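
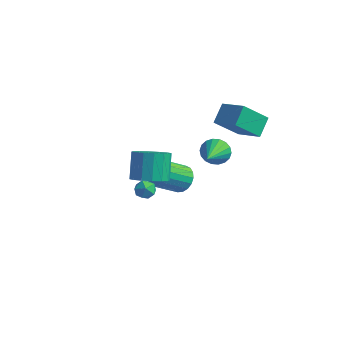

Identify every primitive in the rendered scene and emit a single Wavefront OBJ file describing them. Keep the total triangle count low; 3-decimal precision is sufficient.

v -0.849 1.883 -3.327
v -0.342 1.31 -3.782
v -0.905 0.024 -2.789
v -1.411 0.597 -2.333
v -0.101 1.429 -3.491
v -0.664 0.143 -2.498
v -0.008 1.638 -3.168
v -0.571 0.352 -2.175
v -0.081 1.896 -2.876
v -0.644 0.609 -1.883
v -0.307 2.151 -2.673
v -0.87 0.864 -1.68
v -0.639 2.353 -2.6
v -1.202 1.066 -1.607
v -1.013 2.462 -2.671
v -1.576 1.175 -1.678
v -1.355 2.456 -2.871
v -1.918 1.17 -1.878
v -1.596 2.337 -3.162
v -2.159 1.051 -2.169
v -1.689 2.128 -3.485
v -2.252 0.842 -2.492
v -1.616 1.871 -3.777
v -2.179 0.584 -2.784
v -1.39 1.616 -3.98
v -1.953 0.329 -2.987
v -1.058 1.414 -4.053
v -1.621 0.127 -3.06
v -0.684 1.305 -3.982
v -1.247 0.018 -2.989
v 1.75 -4.073 1.533
v 2.646 -4.229 1.948
v 2.147 -3.444 3.322
v 1.25 -3.287 2.907
v 2.689 -3.775 1.704
v 2.189 -2.99 3.078
v 2.48 -3.4 1.414
v 1.981 -2.615 2.789
v 2.076 -3.206 1.156
v 1.576 -2.42 2.531
v 1.584 -3.243 0.999
v 1.085 -2.458 2.373
v 1.137 -3.503 0.985
v 0.637 -2.718 2.359
v 0.853 -3.916 1.118
v 0.354 -3.131 2.492
v 0.811 -4.37 1.362
v 0.311 -3.585 2.736
v 1.019 -4.745 1.651
v 0.52 -3.96 3.026
v 1.424 -4.94 1.909
v 0.924 -4.154 3.284
v 1.915 -4.902 2.067
v 1.416 -4.117 3.441
v 2.363 -4.642 2.081
v 1.863 -3.857 3.455
v 0.206 -1.782 -0.948
v 0.486 -2.147 -1.424
v -0.766 -2.073 -1.296
v -0.486 -2.438 -1.772
v -0.432 -2.622 -1.138
v 0.169 -2.443 -0.923
v -0.449 -1.777 -1.797
v 0.152 -1.598 -1.582
v 0.081 -2.145 -1.949
v 0.092 -2.667 -1.542
v -0.372 -1.553 -1.178
v -0.361 -2.075 -0.771
v 1.835 1.256 0.537
v 2.446 1.26 -0.04
v 2.605 -0.476 1.343
v 2.595 1.456 0.241
v 2.594 1.613 0.58
v 2.443 1.7 0.911
v 2.171 1.699 1.168
v 1.833 1.61 1.3
v 1.495 1.451 1.28
v 1.225 1.253 1.114
v 1.075 1.057 0.834
v 1.076 0.899 0.495
v 1.227 0.813 0.164
v 1.499 0.814 -0.093
v 1.837 0.903 -0.225
v 2.175 1.062 -0.206
v 2.675 2.081 1.824
v 1.989 0.857 3.119
v 2.488 3.057 2.647
v 1.802 1.832 3.942
v 4.178 1.868 2.418
v 3.492 0.643 3.713
v 3.991 2.843 3.241
v 3.305 1.619 4.536
f 2 1 5
f 2 5 3
f 3 5 6
f 3 6 4
f 5 1 7
f 5 7 6
f 6 7 8
f 6 8 4
f 7 1 9
f 7 9 8
f 8 9 10
f 8 10 4
f 9 1 11
f 9 11 10
f 10 11 12
f 10 12 4
f 11 1 13
f 11 13 12
f 12 13 14
f 12 14 4
f 13 1 15
f 13 15 14
f 14 15 16
f 14 16 4
f 15 1 17
f 15 17 16
f 16 17 18
f 16 18 4
f 17 1 19
f 17 19 18
f 18 19 20
f 18 20 4
f 19 1 21
f 19 21 20
f 20 21 22
f 20 22 4
f 21 1 23
f 21 23 22
f 22 23 24
f 22 24 4
f 23 1 25
f 23 25 24
f 24 25 26
f 24 26 4
f 25 1 27
f 25 27 26
f 26 27 28
f 26 28 4
f 27 1 29
f 27 29 28
f 28 29 30
f 28 30 4
f 29 1 2
f 29 2 30
f 30 2 3
f 30 3 4
f 32 31 35
f 32 35 33
f 33 35 36
f 33 36 34
f 35 31 37
f 35 37 36
f 36 37 38
f 36 38 34
f 37 31 39
f 37 39 38
f 38 39 40
f 38 40 34
f 39 31 41
f 39 41 40
f 40 41 42
f 40 42 34
f 41 31 43
f 41 43 42
f 42 43 44
f 42 44 34
f 43 31 45
f 43 45 44
f 44 45 46
f 44 46 34
f 45 31 47
f 45 47 46
f 46 47 48
f 46 48 34
f 47 31 49
f 47 49 48
f 48 49 50
f 48 50 34
f 49 31 51
f 49 51 50
f 50 51 52
f 50 52 34
f 51 31 53
f 51 53 52
f 52 53 54
f 52 54 34
f 53 31 55
f 53 55 54
f 54 55 56
f 54 56 34
f 55 31 32
f 55 32 56
f 56 32 33
f 56 33 34
f 57 68 62
f 57 62 58
f 57 58 64
f 57 64 67
f 57 67 68
f 58 62 66
f 62 68 61
f 68 67 59
f 67 64 63
f 64 58 65
f 60 66 61
f 60 61 59
f 60 59 63
f 60 63 65
f 60 65 66
f 61 66 62
f 59 61 68
f 63 59 67
f 65 63 64
f 66 65 58
f 70 69 72
f 70 72 71
f 72 69 73
f 72 73 71
f 73 69 74
f 73 74 71
f 74 69 75
f 74 75 71
f 75 69 76
f 75 76 71
f 76 69 77
f 76 77 71
f 77 69 78
f 77 78 71
f 78 69 79
f 78 79 71
f 79 69 80
f 79 80 71
f 80 69 81
f 80 81 71
f 81 69 82
f 81 82 71
f 82 69 83
f 82 83 71
f 83 69 84
f 83 84 71
f 84 69 70
f 84 70 71
f 86 88 85
f 89 86 85
f 85 88 87
f 87 89 85
f 86 92 88
f 90 86 89
f 90 92 86
f 88 92 87
f 91 89 87
f 87 92 91
f 91 90 89
f 92 90 91



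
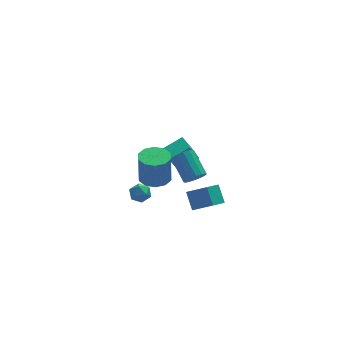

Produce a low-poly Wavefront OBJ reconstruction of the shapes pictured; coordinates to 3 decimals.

v 0.401 1.039 -1.955
v 1.098 1.575 -1.941
v 1.077 1.557 -0.171
v 0.379 1.021 -0.185
v 0.65 1.883 -1.943
v 0.629 1.864 -0.173
v 0.106 1.869 -1.95
v 0.085 1.85 -0.18
v -0.325 1.537 -1.958
v -0.346 1.519 -0.189
v -0.479 1.016 -1.966
v -0.5 0.997 -0.196
v -0.297 0.503 -1.969
v -0.318 0.485 -0.199
v 0.151 0.196 -1.967
v 0.13 0.177 -0.197
v 0.695 0.21 -1.96
v 0.674 0.191 -0.19
v 1.126 0.541 -1.951
v 1.105 0.523 -0.182
v 1.28 1.063 -1.944
v 1.259 1.044 -0.174
v 1.085 -3.433 1.547
v 1.318 -3.739 2.034
v 1.068 -2.493 2.939
v 0.835 -2.187 2.453
v 1.57 -3.591 1.9
v 1.32 -2.346 2.805
v 1.692 -3.401 1.672
v 1.441 -2.156 2.577
v 1.651 -3.22 1.41
v 1.401 -1.974 2.315
v 1.459 -3.095 1.186
v 1.208 -1.849 2.091
v 1.166 -3.061 1.058
v 0.916 -1.815 1.963
v 0.852 -3.127 1.061
v 0.602 -1.881 1.966
v 0.6 -3.274 1.195
v 0.35 -2.029 2.1
v 0.479 -3.464 1.423
v 0.228 -2.219 2.328
v 0.519 -3.646 1.685
v 0.269 -2.4 2.59
v 0.712 -3.771 1.909
v 0.461 -2.525 2.814
v 1.004 -3.805 2.037
v 0.754 -2.559 2.942
v 2.096 -0.009 -4.251
v 2.035 0.81 -3.417
v 2.939 0.569 -4.757
v 2.877 1.388 -3.923
v 3.003 -0.688 -3.517
v 2.941 0.131 -2.683
v 3.845 -0.11 -4.023
v 3.784 0.709 -3.189
v -0.503 0.983 -2.158
v -0.13 0.84 -2.66
v -1.03 0.1 -2.3
v -0.657 -0.043 -2.802
v -0.414 -0.05 -2.208
v -0.088 0.495 -2.121
v -1.072 0.445 -2.839
v -0.746 0.99 -2.752
v -0.481 0.508 -3.081
v -0.074 0.202 -2.691
v -1.086 0.738 -2.269
v -0.679 0.432 -1.879
v 1.712 2.736 -2.209
v 2.896 2.838 -1.589
v 1.955 4.74 -3.004
v 3.139 4.842 -2.384
v 2.121 2.398 -2.936
v 3.305 2.5 -2.316
v 2.364 4.402 -3.731
v 3.548 4.504 -3.111
f 2 1 5
f 2 5 3
f 3 5 6
f 3 6 4
f 5 1 7
f 5 7 6
f 6 7 8
f 6 8 4
f 7 1 9
f 7 9 8
f 8 9 10
f 8 10 4
f 9 1 11
f 9 11 10
f 10 11 12
f 10 12 4
f 11 1 13
f 11 13 12
f 12 13 14
f 12 14 4
f 13 1 15
f 13 15 14
f 14 15 16
f 14 16 4
f 15 1 17
f 15 17 16
f 16 17 18
f 16 18 4
f 17 1 19
f 17 19 18
f 18 19 20
f 18 20 4
f 19 1 21
f 19 21 20
f 20 21 22
f 20 22 4
f 21 1 2
f 21 2 22
f 22 2 3
f 22 3 4
f 24 23 27
f 24 27 25
f 25 27 28
f 25 28 26
f 27 23 29
f 27 29 28
f 28 29 30
f 28 30 26
f 29 23 31
f 29 31 30
f 30 31 32
f 30 32 26
f 31 23 33
f 31 33 32
f 32 33 34
f 32 34 26
f 33 23 35
f 33 35 34
f 34 35 36
f 34 36 26
f 35 23 37
f 35 37 36
f 36 37 38
f 36 38 26
f 37 23 39
f 37 39 38
f 38 39 40
f 38 40 26
f 39 23 41
f 39 41 40
f 40 41 42
f 40 42 26
f 41 23 43
f 41 43 42
f 42 43 44
f 42 44 26
f 43 23 45
f 43 45 44
f 44 45 46
f 44 46 26
f 45 23 47
f 45 47 46
f 46 47 48
f 46 48 26
f 47 23 24
f 47 24 48
f 48 24 25
f 48 25 26
f 50 52 49
f 53 50 49
f 49 52 51
f 51 53 49
f 50 56 52
f 54 50 53
f 54 56 50
f 52 56 51
f 55 53 51
f 51 56 55
f 55 54 53
f 56 54 55
f 57 68 62
f 57 62 58
f 57 58 64
f 57 64 67
f 57 67 68
f 58 62 66
f 62 68 61
f 68 67 59
f 67 64 63
f 64 58 65
f 60 66 61
f 60 61 59
f 60 59 63
f 60 63 65
f 60 65 66
f 61 66 62
f 59 61 68
f 63 59 67
f 65 63 64
f 66 65 58
f 70 72 69
f 73 70 69
f 69 72 71
f 71 73 69
f 70 76 72
f 74 70 73
f 74 76 70
f 72 76 71
f 75 73 71
f 71 76 75
f 75 74 73
f 76 74 75



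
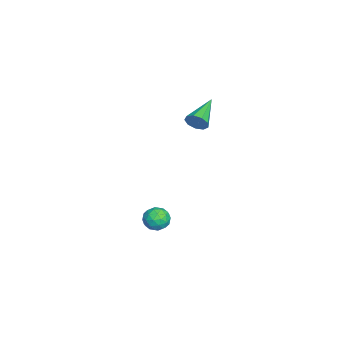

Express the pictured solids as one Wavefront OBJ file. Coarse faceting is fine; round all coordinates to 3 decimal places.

v -1.36 1.444 -3.301
v -1.004 1.561 -3.946
v -1.396 0.259 -3.534
v -1.04 0.376 -4.179
v -0.681 0.473 -3.532
v -0.658 1.205 -3.388
v -1.742 0.615 -4.092
v -1.719 1.347 -3.948
v -1.24 1.048 -4.435
v -0.584 0.96 -4.089
v -1.816 0.86 -3.391
v -1.16 0.772 -3.045
v -1.179 1.606 -3.603
v -1.221 0.214 -3.877
v -1.01 0.271 -3.497
v -0.8 0.339 -3.876
v -0.976 1.397 -3.275
v -0.767 1.466 -3.654
v -0.576 0.826 -3.411
v -1.633 0.354 -3.826
v -1.424 0.423 -4.205
v -1.6 1.481 -3.604
v -1.39 1.549 -3.983
v -1.824 0.994 -4.069
v -1.108 1.374 -4.27
v -1.129 0.677 -4.407
v -1.542 0.818 -4.356
v -1.529 1.248 -4.271
v -0.723 1.322 -4.067
v -0.744 0.626 -4.204
v -0.533 0.683 -3.823
v -0.52 1.113 -3.739
v -0.861 1.021 -4.354
v -1.656 1.194 -3.276
v -1.677 0.498 -3.413
v -1.88 0.707 -3.741
v -1.867 1.137 -3.657
v -1.271 1.143 -3.073
v -1.292 0.446 -3.21
v -0.871 0.572 -3.209
v -0.858 1.002 -3.124
v -1.539 0.799 -3.126
v -1.582 2.815 3.048
v -1.295 3.09 3.537
v -3.258 3.385 3.712
v -1.33 3.369 3.21
v -1.483 3.388 2.807
v -1.682 3.139 2.518
v -1.835 2.738 2.476
v -1.869 2.373 2.703
v -1.77 2.215 3.091
v -1.582 2.337 3.459
v -1.395 2.683 3.635
f 1 38 17
f 38 12 41
f 17 41 6
f 38 41 17
f 1 17 13
f 17 6 18
f 13 18 2
f 17 18 13
f 1 13 22
f 13 2 23
f 22 23 8
f 13 23 22
f 1 22 34
f 22 8 37
f 34 37 11
f 22 37 34
f 1 34 38
f 34 11 42
f 38 42 12
f 34 42 38
f 2 18 29
f 18 6 32
f 29 32 10
f 18 32 29
f 6 41 19
f 41 12 40
f 19 40 5
f 41 40 19
f 12 42 39
f 42 11 35
f 39 35 3
f 42 35 39
f 11 37 36
f 37 8 24
f 36 24 7
f 37 24 36
f 8 23 28
f 23 2 25
f 28 25 9
f 23 25 28
f 4 30 16
f 30 10 31
f 16 31 5
f 30 31 16
f 4 16 14
f 16 5 15
f 14 15 3
f 16 15 14
f 4 14 21
f 14 3 20
f 21 20 7
f 14 20 21
f 4 21 26
f 21 7 27
f 26 27 9
f 21 27 26
f 4 26 30
f 26 9 33
f 30 33 10
f 26 33 30
f 5 31 19
f 31 10 32
f 19 32 6
f 31 32 19
f 3 15 39
f 15 5 40
f 39 40 12
f 15 40 39
f 7 20 36
f 20 3 35
f 36 35 11
f 20 35 36
f 9 27 28
f 27 7 24
f 28 24 8
f 27 24 28
f 10 33 29
f 33 9 25
f 29 25 2
f 33 25 29
f 44 43 46
f 44 46 45
f 46 43 47
f 46 47 45
f 47 43 48
f 47 48 45
f 48 43 49
f 48 49 45
f 49 43 50
f 49 50 45
f 50 43 51
f 50 51 45
f 51 43 52
f 51 52 45
f 52 43 53
f 52 53 45
f 53 43 44
f 53 44 45



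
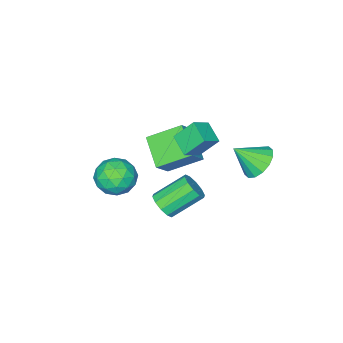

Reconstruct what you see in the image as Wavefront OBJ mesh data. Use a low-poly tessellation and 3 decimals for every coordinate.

v -2.055 2.555 1.261
v -1.242 2.687 0.694
v -1.185 1.745 2.319
v -1.25 3.094 1.013
v -1.474 3.357 1.399
v -1.854 3.405 1.747
v -2.287 3.225 1.966
v -2.658 2.866 1.995
v -2.868 2.423 1.828
v -2.859 2.015 1.509
v -2.635 1.752 1.124
v -2.255 1.704 0.775
v -1.822 1.884 0.557
v -1.451 2.244 0.527
v -0.698 -0.671 1.964
v -1.306 0.023 3.07
v -0.328 0.395 1.499
v -0.935 1.088 2.605
v 0.215 -0.748 2.515
v -0.392 -0.055 3.621
v 0.586 0.317 2.05
v -0.022 1.011 3.156
v 1.408 -2.107 -1.247
v 2.156 -2.607 -1.923
v 1.364 -3.593 -0.197
v 2.112 -4.093 -0.873
v 2.426 -3.223 -0.231
v 2.453 -2.305 -0.881
v 1.067 -3.895 -1.239
v 1.094 -2.977 -1.889
v 1.945 -3.712 -1.918
v 2.785 -3.297 -1.295
v 0.735 -2.903 -0.825
v 1.575 -2.488 -0.202
v 1.786 -2.226 -1.677
v 1.734 -3.974 -0.443
v 1.918 -3.462 -0.066
v 2.358 -3.756 -0.463
v 1.961 -2.049 -1.065
v 2.4 -2.343 -1.462
v 2.559 -2.705 -0.468
v 1.12 -3.857 -0.658
v 1.559 -4.151 -1.055
v 1.162 -2.444 -1.657
v 1.602 -2.738 -2.054
v 0.961 -3.495 -1.652
v 2.102 -3.17 -2.072
v 2.076 -4.043 -1.454
v 1.461 -3.927 -1.67
v 1.478 -3.387 -2.051
v 2.596 -2.926 -1.705
v 2.569 -3.799 -1.088
v 2.754 -3.288 -0.711
v 2.77 -2.748 -1.093
v 2.471 -3.575 -1.702
v 0.951 -2.401 -1.032
v 0.924 -3.274 -0.415
v 0.75 -3.452 -1.027
v 0.766 -2.912 -1.409
v 1.444 -2.157 -0.666
v 1.418 -3.03 -0.048
v 2.042 -2.813 -0.069
v 2.059 -2.273 -0.45
v 1.049 -2.625 -0.418
v -2.375 -4.45 -1.883
v -3.603 -3.213 -0.924
v -1.609 -2.976 -2.805
v -2.838 -1.738 -1.846
v -1.422 -4.302 -0.854
v -2.651 -3.064 0.105
v -0.657 -2.827 -1.776
v -1.885 -1.59 -0.817
v 3.651 1.996 1.488
v 4.119 2.011 2.061
v 2.817 2.739 3.105
v 2.349 2.724 2.532
v 4.159 2.407 1.836
v 2.857 3.134 2.879
v 4.005 2.646 1.477
v 2.703 3.373 2.521
v 3.716 2.637 1.123
v 2.414 3.364 2.167
v 3.402 2.383 0.908
v 2.1 3.11 1.952
v 3.183 1.981 0.915
v 1.881 2.709 1.959
v 3.143 1.586 1.141
v 1.841 2.313 2.184
v 3.297 1.347 1.499
v 1.995 2.074 2.543
v 3.586 1.356 1.853
v 2.284 2.083 2.897
v 3.9 1.61 2.068
v 2.598 2.337 3.112
f 2 1 4
f 2 4 3
f 4 1 5
f 4 5 3
f 5 1 6
f 5 6 3
f 6 1 7
f 6 7 3
f 7 1 8
f 7 8 3
f 8 1 9
f 8 9 3
f 9 1 10
f 9 10 3
f 10 1 11
f 10 11 3
f 11 1 12
f 11 12 3
f 12 1 13
f 12 13 3
f 13 1 14
f 13 14 3
f 14 1 2
f 14 2 3
f 16 18 15
f 19 16 15
f 15 18 17
f 17 19 15
f 16 22 18
f 20 16 19
f 20 22 16
f 18 22 17
f 21 19 17
f 17 22 21
f 21 20 19
f 22 20 21
f 23 60 39
f 60 34 63
f 39 63 28
f 60 63 39
f 23 39 35
f 39 28 40
f 35 40 24
f 39 40 35
f 23 35 44
f 35 24 45
f 44 45 30
f 35 45 44
f 23 44 56
f 44 30 59
f 56 59 33
f 44 59 56
f 23 56 60
f 56 33 64
f 60 64 34
f 56 64 60
f 24 40 51
f 40 28 54
f 51 54 32
f 40 54 51
f 28 63 41
f 63 34 62
f 41 62 27
f 63 62 41
f 34 64 61
f 64 33 57
f 61 57 25
f 64 57 61
f 33 59 58
f 59 30 46
f 58 46 29
f 59 46 58
f 30 45 50
f 45 24 47
f 50 47 31
f 45 47 50
f 26 52 38
f 52 32 53
f 38 53 27
f 52 53 38
f 26 38 36
f 38 27 37
f 36 37 25
f 38 37 36
f 26 36 43
f 36 25 42
f 43 42 29
f 36 42 43
f 26 43 48
f 43 29 49
f 48 49 31
f 43 49 48
f 26 48 52
f 48 31 55
f 52 55 32
f 48 55 52
f 27 53 41
f 53 32 54
f 41 54 28
f 53 54 41
f 25 37 61
f 37 27 62
f 61 62 34
f 37 62 61
f 29 42 58
f 42 25 57
f 58 57 33
f 42 57 58
f 31 49 50
f 49 29 46
f 50 46 30
f 49 46 50
f 32 55 51
f 55 31 47
f 51 47 24
f 55 47 51
f 66 68 65
f 69 66 65
f 65 68 67
f 67 69 65
f 66 72 68
f 70 66 69
f 70 72 66
f 68 72 67
f 71 69 67
f 67 72 71
f 71 70 69
f 72 70 71
f 74 73 77
f 74 77 75
f 75 77 78
f 75 78 76
f 77 73 79
f 77 79 78
f 78 79 80
f 78 80 76
f 79 73 81
f 79 81 80
f 80 81 82
f 80 82 76
f 81 73 83
f 81 83 82
f 82 83 84
f 82 84 76
f 83 73 85
f 83 85 84
f 84 85 86
f 84 86 76
f 85 73 87
f 85 87 86
f 86 87 88
f 86 88 76
f 87 73 89
f 87 89 88
f 88 89 90
f 88 90 76
f 89 73 91
f 89 91 90
f 90 91 92
f 90 92 76
f 91 73 93
f 91 93 92
f 92 93 94
f 92 94 76
f 93 73 74
f 93 74 94
f 94 74 75
f 94 75 76



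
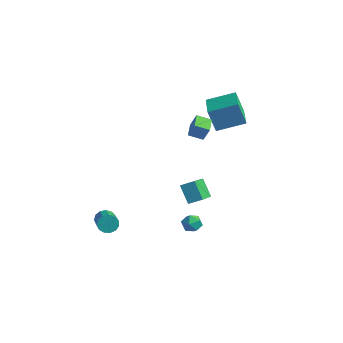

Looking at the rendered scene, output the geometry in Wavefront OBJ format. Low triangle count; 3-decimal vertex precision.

v 0.268 0.132 2.735
v 0.647 0.225 3.634
v -0.321 0.973 2.896
v 0.057 1.066 3.795
v 0.923 0.654 2.405
v 1.301 0.747 3.304
v 0.333 1.495 2.566
v 0.712 1.588 3.465
v -0.424 3.111 2.318
v -0.915 2.959 3.706
v 0.717 4.324 2.855
v 0.226 4.173 4.242
v 0.994 1.627 2.658
v 0.503 1.476 4.045
v 2.135 2.841 3.194
v 1.644 2.689 4.582
v 1.422 -1.252 -2.697
v 1.755 -0.975 -3.185
v 2.205 -1.945 -2.555
v 2.538 -1.668 -3.043
v 2.451 -1.345 -2.483
v 1.967 -0.917 -2.571
v 1.993 -2.003 -3.169
v 1.509 -1.575 -3.257
v 2.108 -1.439 -3.476
v 2.391 -1.033 -3.052
v 1.569 -1.887 -2.688
v 1.852 -1.481 -2.264
v 1.336 -1.703 0.074
v 1.916 -1.187 0.422
v 0.511 -0.061 -0.984
v 1.09 0.454 -0.636
v 2.13 -1.934 -0.904
v 2.709 -1.419 -0.556
v 1.304 -0.293 -1.962
v 1.884 0.223 -1.614
v -3.02 -3.103 -4.13
v -2.605 -2.921 -4.553
v -1.425 -3.896 -3.814
v -1.84 -4.077 -3.39
v -2.583 -2.694 -4.289
v -1.402 -3.668 -3.55
v -2.699 -2.596 -3.975
v -1.518 -3.57 -3.235
v -2.917 -2.659 -3.709
v -1.736 -3.633 -2.97
v -3.168 -2.863 -3.577
v -1.988 -3.837 -2.838
v -3.372 -3.143 -3.621
v -2.192 -4.118 -2.882
v -3.465 -3.41 -3.826
v -2.284 -4.385 -3.086
v -3.416 -3.58 -4.127
v -2.235 -4.555 -3.388
v -3.242 -3.598 -4.429
v -2.061 -4.573 -3.69
v -2.997 -3.459 -4.636
v -1.817 -4.434 -3.897
v -2.76 -3.207 -4.683
v -1.579 -4.181 -3.943
f 2 4 1
f 5 2 1
f 1 4 3
f 3 5 1
f 2 8 4
f 6 2 5
f 6 8 2
f 4 8 3
f 7 5 3
f 3 8 7
f 7 6 5
f 8 6 7
f 10 12 9
f 13 10 9
f 9 12 11
f 11 13 9
f 10 16 12
f 14 10 13
f 14 16 10
f 12 16 11
f 15 13 11
f 11 16 15
f 15 14 13
f 16 14 15
f 17 28 22
f 17 22 18
f 17 18 24
f 17 24 27
f 17 27 28
f 18 22 26
f 22 28 21
f 28 27 19
f 27 24 23
f 24 18 25
f 20 26 21
f 20 21 19
f 20 19 23
f 20 23 25
f 20 25 26
f 21 26 22
f 19 21 28
f 23 19 27
f 25 23 24
f 26 25 18
f 30 32 29
f 33 30 29
f 29 32 31
f 31 33 29
f 30 36 32
f 34 30 33
f 34 36 30
f 32 36 31
f 35 33 31
f 31 36 35
f 35 34 33
f 36 34 35
f 38 37 41
f 38 41 39
f 39 41 42
f 39 42 40
f 41 37 43
f 41 43 42
f 42 43 44
f 42 44 40
f 43 37 45
f 43 45 44
f 44 45 46
f 44 46 40
f 45 37 47
f 45 47 46
f 46 47 48
f 46 48 40
f 47 37 49
f 47 49 48
f 48 49 50
f 48 50 40
f 49 37 51
f 49 51 50
f 50 51 52
f 50 52 40
f 51 37 53
f 51 53 52
f 52 53 54
f 52 54 40
f 53 37 55
f 53 55 54
f 54 55 56
f 54 56 40
f 55 37 57
f 55 57 56
f 56 57 58
f 56 58 40
f 57 37 59
f 57 59 58
f 58 59 60
f 58 60 40
f 59 37 38
f 59 38 60
f 60 38 39
f 60 39 40



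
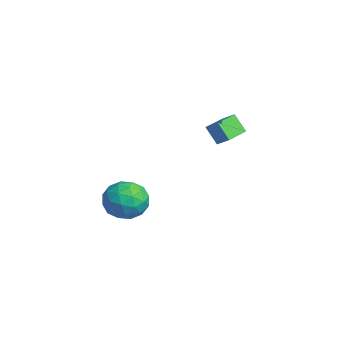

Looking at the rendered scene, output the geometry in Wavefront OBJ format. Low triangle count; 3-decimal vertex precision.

v -2.755 1.868 3.219
v -2.257 2.313 3.678
v -3.81 3.121 3.15
v -3.312 3.566 3.609
v -2.208 2.274 2.231
v -1.71 2.719 2.69
v -3.263 3.527 2.162
v -2.765 3.972 2.621
v -1.423 -3.041 0.088
v -0.905 -2.378 0.957
v 0.345 -3.522 -0.597
v 0.863 -2.859 0.272
v 0.281 -3.881 0.556
v -0.812 -3.583 0.979
v 0.252 -2.317 -0.619
v -0.841 -2.019 -0.196
v 0.129 -1.931 0.52
v 0.148 -2.897 1.246
v -0.708 -3.003 -0.886
v -0.689 -3.969 -0.16
v -1.319 -2.667 0.583
v 0.759 -3.233 -0.223
v 0.417 -3.833 -0.056
v 0.722 -3.444 0.455
v -1.264 -3.375 0.596
v -0.96 -2.986 1.107
v -0.263 -3.869 0.871
v 0.4 -2.914 -0.747
v 0.704 -2.525 -0.236
v -1.282 -2.456 -0.095
v -0.977 -2.067 0.416
v -0.297 -2.031 -0.511
v -0.407 -2.015 0.837
v 0.632 -2.298 0.434
v 0.273 -1.979 -0.09
v -0.369 -1.804 0.159
v -0.396 -2.583 1.264
v 0.643 -2.866 0.861
v 0.301 -3.466 1.028
v -0.341 -3.291 1.277
v 0.212 -2.32 1.007
v -1.203 -3.034 -0.501
v -0.164 -3.317 -0.904
v -0.219 -2.609 -0.917
v -0.861 -2.434 -0.668
v -1.192 -3.602 -0.074
v -0.153 -3.885 -0.477
v -0.191 -4.096 0.201
v -0.833 -3.921 0.45
v -0.772 -3.58 -0.647
f 2 4 1
f 5 2 1
f 1 4 3
f 3 5 1
f 2 8 4
f 6 2 5
f 6 8 2
f 4 8 3
f 7 5 3
f 3 8 7
f 7 6 5
f 8 6 7
f 9 46 25
f 46 20 49
f 25 49 14
f 46 49 25
f 9 25 21
f 25 14 26
f 21 26 10
f 25 26 21
f 9 21 30
f 21 10 31
f 30 31 16
f 21 31 30
f 9 30 42
f 30 16 45
f 42 45 19
f 30 45 42
f 9 42 46
f 42 19 50
f 46 50 20
f 42 50 46
f 10 26 37
f 26 14 40
f 37 40 18
f 26 40 37
f 14 49 27
f 49 20 48
f 27 48 13
f 49 48 27
f 20 50 47
f 50 19 43
f 47 43 11
f 50 43 47
f 19 45 44
f 45 16 32
f 44 32 15
f 45 32 44
f 16 31 36
f 31 10 33
f 36 33 17
f 31 33 36
f 12 38 24
f 38 18 39
f 24 39 13
f 38 39 24
f 12 24 22
f 24 13 23
f 22 23 11
f 24 23 22
f 12 22 29
f 22 11 28
f 29 28 15
f 22 28 29
f 12 29 34
f 29 15 35
f 34 35 17
f 29 35 34
f 12 34 38
f 34 17 41
f 38 41 18
f 34 41 38
f 13 39 27
f 39 18 40
f 27 40 14
f 39 40 27
f 11 23 47
f 23 13 48
f 47 48 20
f 23 48 47
f 15 28 44
f 28 11 43
f 44 43 19
f 28 43 44
f 17 35 36
f 35 15 32
f 36 32 16
f 35 32 36
f 18 41 37
f 41 17 33
f 37 33 10
f 41 33 37



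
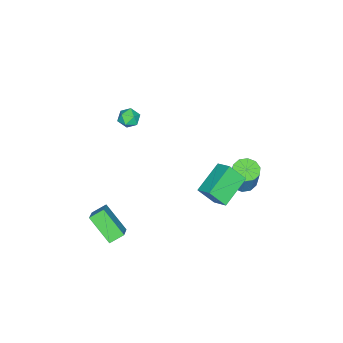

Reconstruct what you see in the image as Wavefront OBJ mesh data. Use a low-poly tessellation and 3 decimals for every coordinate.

v -3.88 2.223 -3.877
v -3.177 2.524 -4.174
v -2.597 2.997 -2.319
v -3.3 2.697 -2.023
v -3.516 2.9 -4.164
v -2.936 3.374 -2.309
v -3.994 3.018 -4.044
v -3.415 3.491 -2.19
v -4.429 2.832 -3.861
v -3.849 3.306 -2.007
v -4.654 2.414 -3.684
v -4.074 2.887 -1.829
v -4.583 1.923 -3.581
v -4.003 2.396 -1.726
v -4.244 1.546 -3.591
v -3.664 2.02 -1.736
v -3.765 1.429 -3.71
v -3.186 1.902 -1.856
v -3.331 1.614 -3.893
v -2.751 2.088 -2.039
v -3.106 2.033 -4.071
v -2.526 2.506 -2.216
v 0.347 -2.367 3.243
v 0.844 -1.989 3.546
v 0.556 -3.211 3.954
v 1.053 -2.833 4.257
v 0.387 -2.652 4.329
v 0.257 -2.131 3.89
v 1.143 -3.069 3.61
v 1.013 -2.548 3.171
v 1.335 -2.423 3.773
v 0.868 -2.165 4.217
v 0.532 -3.035 3.283
v 0.065 -2.777 3.727
v 2.744 -2.931 -2.742
v 3.748 -2.459 -1.99
v 3.039 -1.456 -4.06
v 4.042 -0.984 -3.308
v 3.378 -3.496 -3.232
v 4.381 -3.024 -2.48
v 3.672 -2.021 -4.55
v 4.676 -1.549 -3.798
v -2.471 2.36 -2.016
v -2.078 1.507 -0.925
v -2.083 3.319 -1.407
v -1.69 2.466 -0.316
v -0.55 2.134 -2.884
v -0.157 1.281 -1.793
v -0.162 3.093 -2.275
v 0.231 2.24 -1.184
f 2 1 5
f 2 5 3
f 3 5 6
f 3 6 4
f 5 1 7
f 5 7 6
f 6 7 8
f 6 8 4
f 7 1 9
f 7 9 8
f 8 9 10
f 8 10 4
f 9 1 11
f 9 11 10
f 10 11 12
f 10 12 4
f 11 1 13
f 11 13 12
f 12 13 14
f 12 14 4
f 13 1 15
f 13 15 14
f 14 15 16
f 14 16 4
f 15 1 17
f 15 17 16
f 16 17 18
f 16 18 4
f 17 1 19
f 17 19 18
f 18 19 20
f 18 20 4
f 19 1 21
f 19 21 20
f 20 21 22
f 20 22 4
f 21 1 2
f 21 2 22
f 22 2 3
f 22 3 4
f 23 34 28
f 23 28 24
f 23 24 30
f 23 30 33
f 23 33 34
f 24 28 32
f 28 34 27
f 34 33 25
f 33 30 29
f 30 24 31
f 26 32 27
f 26 27 25
f 26 25 29
f 26 29 31
f 26 31 32
f 27 32 28
f 25 27 34
f 29 25 33
f 31 29 30
f 32 31 24
f 36 38 35
f 39 36 35
f 35 38 37
f 37 39 35
f 36 42 38
f 40 36 39
f 40 42 36
f 38 42 37
f 41 39 37
f 37 42 41
f 41 40 39
f 42 40 41
f 44 46 43
f 47 44 43
f 43 46 45
f 45 47 43
f 44 50 46
f 48 44 47
f 48 50 44
f 46 50 45
f 49 47 45
f 45 50 49
f 49 48 47
f 50 48 49



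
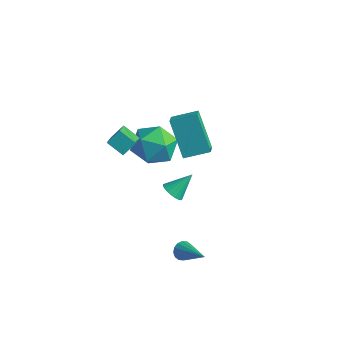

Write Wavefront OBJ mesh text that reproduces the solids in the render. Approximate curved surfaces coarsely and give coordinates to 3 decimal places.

v 1.661 -0.578 -2.454
v 1.888 -0.776 -2.865
v 3.199 -0.862 -1.466
v 1.942 -0.518 -2.875
v 1.921 -0.276 -2.772
v 1.83 -0.114 -2.584
v 1.694 -0.077 -2.361
v 1.548 -0.174 -2.163
v 1.434 -0.38 -2.043
v 1.379 -0.638 -2.033
v 1.401 -0.88 -2.136
v 1.492 -1.041 -2.324
v 1.628 -1.078 -2.547
v 1.773 -0.981 -2.745
v -1.528 2.244 -2.582
v -1.059 1.897 -2.404
v -1.152 3.216 -1.678
v -0.957 2.032 -2.592
v -0.953 2.204 -2.779
v -1.048 2.382 -2.931
v -1.227 2.537 -3.023
v -1.458 2.641 -3.039
v -1.701 2.676 -2.976
v -1.914 2.637 -2.844
v -2.061 2.529 -2.667
v -2.115 2.373 -2.476
v -2.068 2.193 -2.302
v -1.928 2.023 -2.177
v -1.719 1.891 -2.122
v -1.477 1.819 -2.147
v -1.243 1.821 -2.246
v -3.9 4.044 -0.631
v -3.221 3.741 -1.611
v -3.539 2.259 0.171
v -2.86 1.956 -0.809
v -2.458 2.813 -0.024
v -2.681 3.917 -0.52
v -4.079 2.083 -0.92
v -4.302 3.187 -1.416
v -3.332 2.529 -1.79
v -2.33 2.98 -1.236
v -4.43 3.02 -0.204
v -3.428 3.471 0.35
v -3.715 0.478 1.607
v -3.504 1.104 2.174
v -2.877 0.646 1.109
v -2.665 1.272 1.675
v -3.035 -0.492 2.425
v -2.823 0.134 2.991
v -2.196 -0.324 1.926
v -1.985 0.302 2.493
v -0.177 1.567 1.976
v 0.245 0.997 2.388
v -1.331 1.945 3.677
v -0.91 1.375 4.089
v 0.67 2.465 2.351
v 1.091 1.895 2.763
v -0.485 2.843 4.052
v -0.063 2.273 4.464
f 2 1 4
f 2 4 3
f 4 1 5
f 4 5 3
f 5 1 6
f 5 6 3
f 6 1 7
f 6 7 3
f 7 1 8
f 7 8 3
f 8 1 9
f 8 9 3
f 9 1 10
f 9 10 3
f 10 1 11
f 10 11 3
f 11 1 12
f 11 12 3
f 12 1 13
f 12 13 3
f 13 1 14
f 13 14 3
f 14 1 2
f 14 2 3
f 16 15 18
f 16 18 17
f 18 15 19
f 18 19 17
f 19 15 20
f 19 20 17
f 20 15 21
f 20 21 17
f 21 15 22
f 21 22 17
f 22 15 23
f 22 23 17
f 23 15 24
f 23 24 17
f 24 15 25
f 24 25 17
f 25 15 26
f 25 26 17
f 26 15 27
f 26 27 17
f 27 15 28
f 27 28 17
f 28 15 29
f 28 29 17
f 29 15 30
f 29 30 17
f 30 15 31
f 30 31 17
f 31 15 16
f 31 16 17
f 32 43 37
f 32 37 33
f 32 33 39
f 32 39 42
f 32 42 43
f 33 37 41
f 37 43 36
f 43 42 34
f 42 39 38
f 39 33 40
f 35 41 36
f 35 36 34
f 35 34 38
f 35 38 40
f 35 40 41
f 36 41 37
f 34 36 43
f 38 34 42
f 40 38 39
f 41 40 33
f 45 47 44
f 48 45 44
f 44 47 46
f 46 48 44
f 45 51 47
f 49 45 48
f 49 51 45
f 47 51 46
f 50 48 46
f 46 51 50
f 50 49 48
f 51 49 50
f 53 55 52
f 56 53 52
f 52 55 54
f 54 56 52
f 53 59 55
f 57 53 56
f 57 59 53
f 55 59 54
f 58 56 54
f 54 59 58
f 58 57 56
f 59 57 58



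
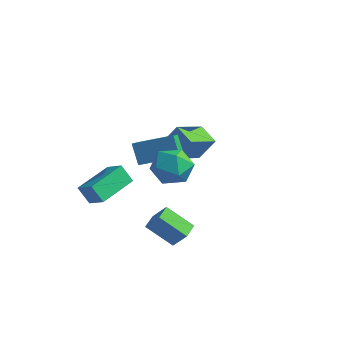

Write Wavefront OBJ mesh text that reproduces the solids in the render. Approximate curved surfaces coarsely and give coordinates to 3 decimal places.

v 0.523 1.725 -2.505
v -0.616 2.047 -2.02
v 0.704 3.486 -3.249
v -0.436 3.808 -2.764
v 1.196 2.192 -1.236
v 0.056 2.514 -0.751
v 1.376 3.953 -1.98
v 0.237 4.275 -1.495
v 2.78 -3.231 -3.866
v 3.516 -3.103 -2.952
v 2.481 -2.315 -3.753
v 3.216 -2.188 -2.839
v 4.024 -2.692 -4.941
v 4.759 -2.565 -4.027
v 3.724 -1.777 -4.828
v 4.46 -1.649 -3.914
v 3.891 -1.431 -0.045
v 4.694 -1.923 0.608
v 2.846 -2.957 0.092
v 3.649 -3.449 0.745
v 3.041 -2.566 1.151
v 3.687 -1.623 1.066
v 3.853 -3.257 -0.366
v 4.499 -2.314 -0.451
v 4.67 -3.051 0.41
v 4.169 -2.624 1.348
v 3.371 -2.256 -0.648
v 2.87 -1.829 0.29
v -0.748 -0.014 -1.067
v 1.003 1.043 -0.313
v -1.01 0.661 -1.406
v 0.741 1.719 -0.651
v -0.081 -0.319 -2.189
v 1.67 0.739 -1.434
v -0.343 0.357 -2.527
v 1.408 1.414 -1.773
v -0.456 -3.534 -3.434
v -1.035 -3.708 -2.491
v -0.402 -1.407 -3.008
v -0.982 -1.581 -2.066
v 0.562 -3.679 -2.834
v -0.018 -3.853 -1.892
v 0.615 -1.552 -2.409
v 0.036 -1.726 -1.466
f 2 4 1
f 5 2 1
f 1 4 3
f 3 5 1
f 2 8 4
f 6 2 5
f 6 8 2
f 4 8 3
f 7 5 3
f 3 8 7
f 7 6 5
f 8 6 7
f 10 12 9
f 13 10 9
f 9 12 11
f 11 13 9
f 10 16 12
f 14 10 13
f 14 16 10
f 12 16 11
f 15 13 11
f 11 16 15
f 15 14 13
f 16 14 15
f 17 28 22
f 17 22 18
f 17 18 24
f 17 24 27
f 17 27 28
f 18 22 26
f 22 28 21
f 28 27 19
f 27 24 23
f 24 18 25
f 20 26 21
f 20 21 19
f 20 19 23
f 20 23 25
f 20 25 26
f 21 26 22
f 19 21 28
f 23 19 27
f 25 23 24
f 26 25 18
f 30 32 29
f 33 30 29
f 29 32 31
f 31 33 29
f 30 36 32
f 34 30 33
f 34 36 30
f 32 36 31
f 35 33 31
f 31 36 35
f 35 34 33
f 36 34 35
f 38 40 37
f 41 38 37
f 37 40 39
f 39 41 37
f 38 44 40
f 42 38 41
f 42 44 38
f 40 44 39
f 43 41 39
f 39 44 43
f 43 42 41
f 44 42 43



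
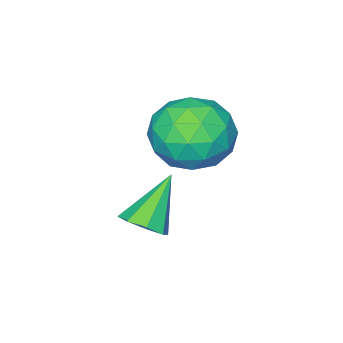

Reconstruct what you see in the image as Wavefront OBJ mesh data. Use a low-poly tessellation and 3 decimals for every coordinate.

v -1.141 -1.356 0.258
v -0.617 -1.374 0.721
v -2.279 -1.484 1.542
v -0.785 -0.875 0.622
v -1.162 -0.658 0.309
v -1.527 -0.85 -0.033
v -1.666 -1.338 -0.205
v -1.497 -1.837 -0.105
v -1.12 -2.054 0.207
v -0.755 -1.862 0.55
v -2.231 -0.705 2.174
v -1.773 -1.221 3.167
v -3.987 -1.459 2.593
v -3.529 -1.975 3.586
v -3.643 -0.773 3.527
v -2.557 -0.307 3.269
v -3.203 -2.373 2.491
v -2.117 -1.907 2.233
v -2.373 -2.252 3.363
v -2.645 -1.263 4.003
v -3.115 -1.417 1.757
v -3.387 -0.428 2.397
v -1.848 -0.897 2.634
v -3.912 -1.783 3.126
v -3.979 -1.076 3.092
v -3.71 -1.38 3.675
v -2.309 -0.359 2.694
v -2.04 -0.663 3.277
v -3.139 -0.399 3.489
v -3.72 -2.017 2.483
v -3.451 -2.321 3.066
v -2.05 -1.3 2.085
v -1.781 -1.604 2.668
v -2.621 -2.281 2.271
v -1.931 -1.806 3.333
v -2.964 -2.25 3.579
v -2.772 -2.484 2.935
v -2.134 -2.21 2.783
v -2.091 -1.225 3.709
v -3.123 -1.668 3.955
v -3.19 -0.962 3.921
v -2.552 -0.688 3.769
v -2.444 -1.831 3.824
v -2.637 -1.012 1.805
v -3.669 -1.455 2.051
v -3.208 -1.992 1.991
v -2.57 -1.718 1.839
v -2.796 -0.43 2.181
v -3.829 -0.874 2.427
v -3.626 -0.47 2.977
v -2.988 -0.196 2.825
v -3.316 -0.849 1.936
f 2 1 4
f 2 4 3
f 4 1 5
f 4 5 3
f 5 1 6
f 5 6 3
f 6 1 7
f 6 7 3
f 7 1 8
f 7 8 3
f 8 1 9
f 8 9 3
f 9 1 10
f 9 10 3
f 10 1 2
f 10 2 3
f 11 48 27
f 48 22 51
f 27 51 16
f 48 51 27
f 11 27 23
f 27 16 28
f 23 28 12
f 27 28 23
f 11 23 32
f 23 12 33
f 32 33 18
f 23 33 32
f 11 32 44
f 32 18 47
f 44 47 21
f 32 47 44
f 11 44 48
f 44 21 52
f 48 52 22
f 44 52 48
f 12 28 39
f 28 16 42
f 39 42 20
f 28 42 39
f 16 51 29
f 51 22 50
f 29 50 15
f 51 50 29
f 22 52 49
f 52 21 45
f 49 45 13
f 52 45 49
f 21 47 46
f 47 18 34
f 46 34 17
f 47 34 46
f 18 33 38
f 33 12 35
f 38 35 19
f 33 35 38
f 14 40 26
f 40 20 41
f 26 41 15
f 40 41 26
f 14 26 24
f 26 15 25
f 24 25 13
f 26 25 24
f 14 24 31
f 24 13 30
f 31 30 17
f 24 30 31
f 14 31 36
f 31 17 37
f 36 37 19
f 31 37 36
f 14 36 40
f 36 19 43
f 40 43 20
f 36 43 40
f 15 41 29
f 41 20 42
f 29 42 16
f 41 42 29
f 13 25 49
f 25 15 50
f 49 50 22
f 25 50 49
f 17 30 46
f 30 13 45
f 46 45 21
f 30 45 46
f 19 37 38
f 37 17 34
f 38 34 18
f 37 34 38
f 20 43 39
f 43 19 35
f 39 35 12
f 43 35 39



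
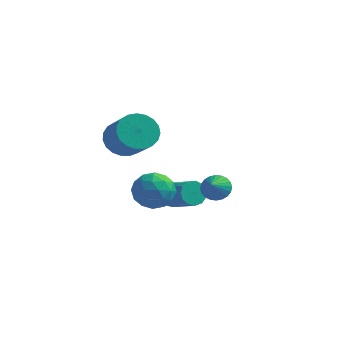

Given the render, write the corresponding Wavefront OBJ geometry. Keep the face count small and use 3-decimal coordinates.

v -1.422 2.022 -2.372
v -1.022 2.113 -3.035
v 0.482 1.369 -2.231
v 0.082 1.278 -1.568
v -0.963 2.482 -2.804
v 0.54 1.738 -2
v -1.05 2.705 -2.435
v 0.453 1.961 -1.631
v -1.255 2.711 -2.046
v 0.248 1.967 -1.242
v -1.513 2.498 -1.761
v -0.01 1.754 -0.957
v -1.742 2.134 -1.67
v -0.239 1.39 -0.866
v -1.869 1.735 -1.801
v -0.366 0.991 -0.997
v -1.854 1.427 -2.114
v -0.351 0.682 -1.31
v -1.702 1.307 -2.509
v -0.199 0.563 -1.705
v -1.461 1.415 -2.86
v 0.042 0.671 -2.056
v -1.207 1.715 -3.056
v 0.296 0.971 -2.252
v 2.163 -0.883 0.305
v 2.831 -1.063 -0.034
v 2.257 -1.717 0.935
v 2.924 -0.885 0.189
v 2.902 -0.705 0.429
v 2.767 -0.553 0.65
v 2.54 -0.451 0.819
v 2.256 -0.415 0.909
v 1.957 -0.45 0.907
v 1.69 -0.551 0.814
v 1.495 -0.703 0.643
v 1.402 -0.881 0.42
v 1.424 -1.061 0.18
v 1.559 -1.213 -0.041
v 1.786 -1.315 -0.21
v 2.07 -1.351 -0.3
v 2.368 -1.316 -0.298
v 2.635 -1.215 -0.205
v -2.38 -1.373 2.922
v -1.732 -0.502 3.016
v -0.491 -1.556 4.213
v -1.14 -2.427 4.118
v -2.018 -0.445 3.363
v -0.777 -1.498 4.56
v -2.367 -0.548 3.634
v -1.126 -1.602 4.83
v -2.718 -0.794 3.781
v -1.477 -1.848 4.978
v -3.01 -1.14 3.78
v -1.77 -2.194 4.977
v -3.194 -1.527 3.63
v -1.954 -2.58 4.827
v -3.237 -1.887 3.358
v -1.997 -2.94 4.555
v -3.132 -2.158 3.011
v -1.891 -3.211 4.207
v -2.897 -2.293 2.648
v -1.656 -3.347 3.844
v -2.572 -2.27 2.332
v -1.332 -3.323 3.529
v -2.215 -2.091 2.118
v -0.974 -3.144 3.315
v -1.886 -1.788 2.044
v -0.645 -2.842 3.24
v -1.642 -1.414 2.121
v -0.402 -2.467 3.317
v -1.526 -1.033 2.336
v -0.286 -2.086 3.533
v -1.558 -0.71 2.653
v -0.317 -1.763 3.85
v -0.413 -0.684 -0.056
v 0.207 -1.48 0.488
v -1.567 -2 -0.668
v -0.947 -2.796 -0.124
v -1.561 -2.039 0.478
v -0.848 -1.225 0.856
v -0.512 -2.255 -1.036
v 0.201 -1.441 -0.658
v 0.146 -2.451 -0.118
v -0.502 -2.317 0.817
v -0.858 -1.163 -0.997
v -1.506 -1.029 -0.062
v -0.002 -0.966 0.27
v -1.358 -2.514 -0.45
v -1.719 -2.069 -0.096
v -1.355 -2.536 0.224
v -0.622 -0.816 0.486
v -0.257 -1.284 0.805
v -1.297 -1.613 0.8
v -1.103 -2.196 -0.985
v -0.738 -2.664 -0.666
v -0.005 -0.944 -0.404
v 0.359 -1.411 -0.084
v -0.063 -1.867 -0.98
v 0.327 -2.005 0.233
v -0.351 -2.779 -0.127
v -0.096 -2.46 -0.663
v 0.323 -1.982 -0.44
v -0.054 -1.926 0.783
v -0.733 -2.7 0.423
v -1.094 -2.255 0.777
v -0.674 -1.777 0.999
v -0.09 -2.497 0.427
v -0.627 -0.78 -0.603
v -1.306 -1.554 -0.963
v -0.686 -1.703 -1.179
v -0.266 -1.225 -0.957
v -1.009 -0.701 -0.053
v -1.687 -1.475 -0.413
v -1.683 -1.498 0.26
v -1.264 -1.02 0.483
v -1.27 -0.983 -0.607
f 2 1 5
f 2 5 3
f 3 5 6
f 3 6 4
f 5 1 7
f 5 7 6
f 6 7 8
f 6 8 4
f 7 1 9
f 7 9 8
f 8 9 10
f 8 10 4
f 9 1 11
f 9 11 10
f 10 11 12
f 10 12 4
f 11 1 13
f 11 13 12
f 12 13 14
f 12 14 4
f 13 1 15
f 13 15 14
f 14 15 16
f 14 16 4
f 15 1 17
f 15 17 16
f 16 17 18
f 16 18 4
f 17 1 19
f 17 19 18
f 18 19 20
f 18 20 4
f 19 1 21
f 19 21 20
f 20 21 22
f 20 22 4
f 21 1 23
f 21 23 22
f 22 23 24
f 22 24 4
f 23 1 2
f 23 2 24
f 24 2 3
f 24 3 4
f 26 25 28
f 26 28 27
f 28 25 29
f 28 29 27
f 29 25 30
f 29 30 27
f 30 25 31
f 30 31 27
f 31 25 32
f 31 32 27
f 32 25 33
f 32 33 27
f 33 25 34
f 33 34 27
f 34 25 35
f 34 35 27
f 35 25 36
f 35 36 27
f 36 25 37
f 36 37 27
f 37 25 38
f 37 38 27
f 38 25 39
f 38 39 27
f 39 25 40
f 39 40 27
f 40 25 41
f 40 41 27
f 41 25 42
f 41 42 27
f 42 25 26
f 42 26 27
f 44 43 47
f 44 47 45
f 45 47 48
f 45 48 46
f 47 43 49
f 47 49 48
f 48 49 50
f 48 50 46
f 49 43 51
f 49 51 50
f 50 51 52
f 50 52 46
f 51 43 53
f 51 53 52
f 52 53 54
f 52 54 46
f 53 43 55
f 53 55 54
f 54 55 56
f 54 56 46
f 55 43 57
f 55 57 56
f 56 57 58
f 56 58 46
f 57 43 59
f 57 59 58
f 58 59 60
f 58 60 46
f 59 43 61
f 59 61 60
f 60 61 62
f 60 62 46
f 61 43 63
f 61 63 62
f 62 63 64
f 62 64 46
f 63 43 65
f 63 65 64
f 64 65 66
f 64 66 46
f 65 43 67
f 65 67 66
f 66 67 68
f 66 68 46
f 67 43 69
f 67 69 68
f 68 69 70
f 68 70 46
f 69 43 71
f 69 71 70
f 70 71 72
f 70 72 46
f 71 43 73
f 71 73 72
f 72 73 74
f 72 74 46
f 73 43 44
f 73 44 74
f 74 44 45
f 74 45 46
f 75 112 91
f 112 86 115
f 91 115 80
f 112 115 91
f 75 91 87
f 91 80 92
f 87 92 76
f 91 92 87
f 75 87 96
f 87 76 97
f 96 97 82
f 87 97 96
f 75 96 108
f 96 82 111
f 108 111 85
f 96 111 108
f 75 108 112
f 108 85 116
f 112 116 86
f 108 116 112
f 76 92 103
f 92 80 106
f 103 106 84
f 92 106 103
f 80 115 93
f 115 86 114
f 93 114 79
f 115 114 93
f 86 116 113
f 116 85 109
f 113 109 77
f 116 109 113
f 85 111 110
f 111 82 98
f 110 98 81
f 111 98 110
f 82 97 102
f 97 76 99
f 102 99 83
f 97 99 102
f 78 104 90
f 104 84 105
f 90 105 79
f 104 105 90
f 78 90 88
f 90 79 89
f 88 89 77
f 90 89 88
f 78 88 95
f 88 77 94
f 95 94 81
f 88 94 95
f 78 95 100
f 95 81 101
f 100 101 83
f 95 101 100
f 78 100 104
f 100 83 107
f 104 107 84
f 100 107 104
f 79 105 93
f 105 84 106
f 93 106 80
f 105 106 93
f 77 89 113
f 89 79 114
f 113 114 86
f 89 114 113
f 81 94 110
f 94 77 109
f 110 109 85
f 94 109 110
f 83 101 102
f 101 81 98
f 102 98 82
f 101 98 102
f 84 107 103
f 107 83 99
f 103 99 76
f 107 99 103



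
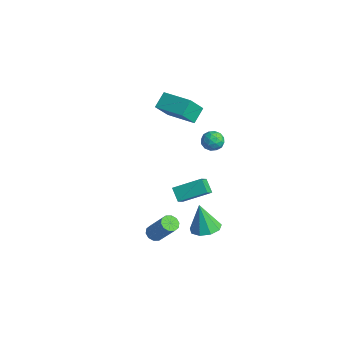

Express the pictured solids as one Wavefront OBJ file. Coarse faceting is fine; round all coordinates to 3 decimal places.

v -3.155 2.457 -3.133
v -2.316 3.988 -2.31
v -3.728 3.148 -3.835
v -2.89 4.679 -3.012
v -2.37 2.401 -3.828
v -1.532 3.932 -3.005
v -2.944 3.092 -4.53
v -2.105 4.623 -3.707
v -0.723 -0.115 -4.468
v -0.299 -0.44 -4.717
v 0.948 -0.11 -3.022
v 0.523 0.215 -2.772
v -0.25 -0.093 -4.82
v 0.996 0.236 -3.124
v -0.383 0.245 -4.788
v 0.864 0.575 -3.093
v -0.645 0.446 -4.634
v 0.601 0.775 -2.939
v -0.938 0.432 -4.417
v 0.309 0.762 -2.721
v -1.148 0.21 -4.218
v 0.099 0.54 -2.523
v -1.196 -0.136 -4.116
v 0.05 0.193 -2.42
v -1.064 -0.475 -4.147
v 0.183 -0.145 -2.452
v -0.801 -0.675 -4.301
v 0.445 -0.346 -2.606
v -0.509 -0.662 -4.519
v 0.738 -0.332 -2.823
v -0.363 4.081 3.114
v 0.264 3.734 2.945
v -0.964 3.346 2.395
v -0.337 2.999 2.226
v -0.62 2.938 2.902
v -0.249 3.392 3.347
v -0.451 3.688 1.993
v -0.08 4.142 2.438
v 0.21 3.491 2.252
v 0.105 3.028 2.814
v -0.805 4.052 2.526
v -0.91 3.589 3.088
v 0.003 3.972 3.093
v -0.703 3.108 2.247
v -0.87 3.072 2.645
v -0.501 2.868 2.546
v -0.298 3.771 3.329
v 0.07 3.567 3.229
v -0.45 3.099 3.204
v -0.77 3.513 2.111
v -0.402 3.309 2.011
v -0.199 4.212 2.794
v 0.17 4.008 2.695
v -0.25 3.981 2.136
v 0.34 3.626 2.586
v -0.013 3.194 2.163
v -0.08 3.598 2.027
v 0.138 3.866 2.288
v 0.278 3.353 2.916
v -0.075 2.921 2.494
v -0.242 2.885 2.891
v -0.023 3.152 3.152
v 0.246 3.21 2.509
v -0.625 4.159 2.846
v -0.978 3.727 2.424
v -0.677 3.928 2.188
v -0.458 4.195 2.449
v -0.687 3.886 3.177
v -1.04 3.454 2.754
v -0.838 3.214 3.052
v -0.62 3.482 3.313
v -0.946 3.87 2.831
v -0.036 2.943 -4.811
v 0.893 2.738 -4.624
v -0.464 2.737 -2.909
v 0.791 3.392 -4.576
v 0.302 3.836 -4.638
v -0.346 3.862 -4.781
v -0.848 3.458 -4.938
v -0.971 2.813 -5.035
v -0.656 2.229 -5.027
v -0.051 1.979 -4.918
v 0.561 2.18 -4.759
v -4.396 2.875 2.596
v -4.139 1.873 3.83
v -4.796 3.702 3.352
v -4.539 2.7 4.586
v -2.521 3.6 2.794
v -2.264 2.598 4.028
v -2.921 4.427 3.55
v -2.664 3.425 4.784
f 2 4 1
f 5 2 1
f 1 4 3
f 3 5 1
f 2 8 4
f 6 2 5
f 6 8 2
f 4 8 3
f 7 5 3
f 3 8 7
f 7 6 5
f 8 6 7
f 10 9 13
f 10 13 11
f 11 13 14
f 11 14 12
f 13 9 15
f 13 15 14
f 14 15 16
f 14 16 12
f 15 9 17
f 15 17 16
f 16 17 18
f 16 18 12
f 17 9 19
f 17 19 18
f 18 19 20
f 18 20 12
f 19 9 21
f 19 21 20
f 20 21 22
f 20 22 12
f 21 9 23
f 21 23 22
f 22 23 24
f 22 24 12
f 23 9 25
f 23 25 24
f 24 25 26
f 24 26 12
f 25 9 27
f 25 27 26
f 26 27 28
f 26 28 12
f 27 9 29
f 27 29 28
f 28 29 30
f 28 30 12
f 29 9 10
f 29 10 30
f 30 10 11
f 30 11 12
f 31 68 47
f 68 42 71
f 47 71 36
f 68 71 47
f 31 47 43
f 47 36 48
f 43 48 32
f 47 48 43
f 31 43 52
f 43 32 53
f 52 53 38
f 43 53 52
f 31 52 64
f 52 38 67
f 64 67 41
f 52 67 64
f 31 64 68
f 64 41 72
f 68 72 42
f 64 72 68
f 32 48 59
f 48 36 62
f 59 62 40
f 48 62 59
f 36 71 49
f 71 42 70
f 49 70 35
f 71 70 49
f 42 72 69
f 72 41 65
f 69 65 33
f 72 65 69
f 41 67 66
f 67 38 54
f 66 54 37
f 67 54 66
f 38 53 58
f 53 32 55
f 58 55 39
f 53 55 58
f 34 60 46
f 60 40 61
f 46 61 35
f 60 61 46
f 34 46 44
f 46 35 45
f 44 45 33
f 46 45 44
f 34 44 51
f 44 33 50
f 51 50 37
f 44 50 51
f 34 51 56
f 51 37 57
f 56 57 39
f 51 57 56
f 34 56 60
f 56 39 63
f 60 63 40
f 56 63 60
f 35 61 49
f 61 40 62
f 49 62 36
f 61 62 49
f 33 45 69
f 45 35 70
f 69 70 42
f 45 70 69
f 37 50 66
f 50 33 65
f 66 65 41
f 50 65 66
f 39 57 58
f 57 37 54
f 58 54 38
f 57 54 58
f 40 63 59
f 63 39 55
f 59 55 32
f 63 55 59
f 74 73 76
f 74 76 75
f 76 73 77
f 76 77 75
f 77 73 78
f 77 78 75
f 78 73 79
f 78 79 75
f 79 73 80
f 79 80 75
f 80 73 81
f 80 81 75
f 81 73 82
f 81 82 75
f 82 73 83
f 82 83 75
f 83 73 74
f 83 74 75
f 85 87 84
f 88 85 84
f 84 87 86
f 86 88 84
f 85 91 87
f 89 85 88
f 89 91 85
f 87 91 86
f 90 88 86
f 86 91 90
f 90 89 88
f 91 89 90



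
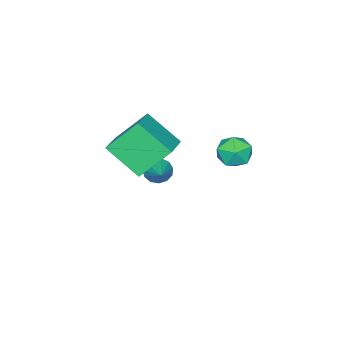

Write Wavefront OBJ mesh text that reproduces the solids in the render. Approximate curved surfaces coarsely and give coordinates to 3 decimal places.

v -2.265 -0.611 2.285
v -1.992 -2.216 3.563
v -0.672 0.151 2.901
v -0.398 -1.455 4.178
v -1.242 -1.585 0.842
v -0.968 -3.191 2.119
v 0.352 -0.824 1.457
v 0.625 -2.429 2.735
v -2.764 2.572 2.031
v -2.146 1.888 1.964
v -3.734 1.632 2.676
v -3.116 0.948 2.609
v -2.967 1.65 3.193
v -2.367 2.231 2.794
v -3.513 1.289 1.846
v -2.913 1.87 1.447
v -2.608 1.095 1.849
v -2.271 1.318 2.681
v -3.609 2.202 1.959
v -3.272 2.425 2.791
v -4.539 -3.702 -2.514
v -3.99 -4.07 -2.773
v -3.381 -2.598 -1.626
v -4.065 -3.779 -3.037
v -4.291 -3.463 -3.135
v -4.596 -3.224 -3.035
v -4.882 -3.136 -2.77
v -5.06 -3.228 -2.424
v -5.072 -3.471 -2.106
v -4.915 -3.787 -1.917
v -4.639 -4.076 -1.918
v -4.331 -4.247 -2.108
v -4.089 -4.244 -2.427
f 2 4 1
f 5 2 1
f 1 4 3
f 3 5 1
f 2 8 4
f 6 2 5
f 6 8 2
f 4 8 3
f 7 5 3
f 3 8 7
f 7 6 5
f 8 6 7
f 9 20 14
f 9 14 10
f 9 10 16
f 9 16 19
f 9 19 20
f 10 14 18
f 14 20 13
f 20 19 11
f 19 16 15
f 16 10 17
f 12 18 13
f 12 13 11
f 12 11 15
f 12 15 17
f 12 17 18
f 13 18 14
f 11 13 20
f 15 11 19
f 17 15 16
f 18 17 10
f 22 21 24
f 22 24 23
f 24 21 25
f 24 25 23
f 25 21 26
f 25 26 23
f 26 21 27
f 26 27 23
f 27 21 28
f 27 28 23
f 28 21 29
f 28 29 23
f 29 21 30
f 29 30 23
f 30 21 31
f 30 31 23
f 31 21 32
f 31 32 23
f 32 21 33
f 32 33 23
f 33 21 22
f 33 22 23



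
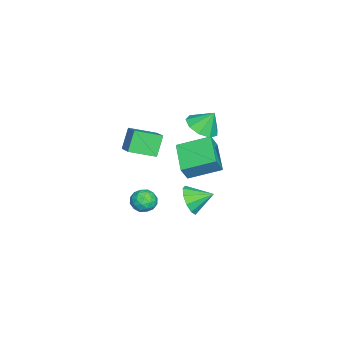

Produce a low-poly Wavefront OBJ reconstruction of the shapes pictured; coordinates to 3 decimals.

v -2.851 1.844 -2.96
v -4.757 1.12 -2.187
v -3.292 3.825 -2.191
v -5.198 3.101 -1.419
v -2.322 1.559 -1.921
v -4.228 0.835 -1.149
v -2.763 3.54 -1.153
v -4.669 2.816 -0.38
v 3.279 3.364 -0.196
v 3.849 3.778 -0.905
v 3.081 4.616 0.376
v 3.265 3.777 -1.106
v 2.686 3.619 -0.959
v 2.333 3.363 -0.521
v 2.342 3.108 0.042
v 2.709 2.95 0.514
v 3.293 2.951 0.715
v 3.872 3.109 0.568
v 4.225 3.365 0.129
v 4.216 3.621 -0.433
v -1.572 2.942 2.544
v -0.505 2.993 2.601
v -1.668 3.638 3.696
v -0.764 3.57 2.232
v -1.401 3.852 2.008
v -2.118 3.709 2.035
v -2.58 3.207 2.3
v -2.57 2.581 2.679
v -2.094 2.124 2.994
v -1.373 2.049 3.099
v -0.746 2.393 2.944
v -0.43 -1.025 2.556
v 0.71 -0.374 3.17
v -0.985 0.472 1.998
v 0.156 1.123 2.613
v 0.344 -1.203 1.307
v 1.485 -0.552 1.922
v -0.21 0.294 0.75
v 0.93 0.945 1.364
v -0.314 0.302 -2.992
v 0.189 0.165 -3.666
v -1.249 -0.565 -3.514
v -0.746 -0.702 -4.188
v -0.518 -0.992 -3.421
v 0.06 -0.456 -3.098
v -1.12 0.056 -4.082
v -0.542 0.592 -3.759
v -0.31 0.014 -4.34
v 0.063 -0.634 -3.931
v -1.123 0.234 -3.249
v -0.75 -0.414 -2.84
v 0.02 0.31 -3.283
v -1.08 -0.71 -3.897
v -0.945 -0.88 -3.446
v -0.65 -0.96 -3.842
v -0.056 -0.056 -2.949
v 0.24 -0.136 -3.346
v -0.176 -0.816 -3.201
v -1.3 -0.264 -3.834
v -1.004 -0.344 -4.231
v -0.41 0.56 -3.338
v -0.115 0.48 -3.734
v -0.884 0.416 -3.979
v 0.022 0.14 -4.075
v -0.528 -0.369 -4.382
v -0.747 0.076 -4.32
v -0.408 0.391 -4.13
v 0.241 -0.24 -3.835
v -0.309 -0.75 -4.142
v -0.174 -0.921 -3.691
v 0.165 -0.606 -3.501
v -0.052 -0.33 -4.231
v -0.751 0.35 -3.038
v -1.301 -0.16 -3.345
v -1.225 0.206 -3.679
v -0.886 0.521 -3.489
v -0.532 -0.031 -2.798
v -1.082 -0.54 -3.105
v -0.652 -0.791 -3.05
v -0.313 -0.476 -2.86
v -1.008 -0.07 -2.949
f 2 4 1
f 5 2 1
f 1 4 3
f 3 5 1
f 2 8 4
f 6 2 5
f 6 8 2
f 4 8 3
f 7 5 3
f 3 8 7
f 7 6 5
f 8 6 7
f 10 9 12
f 10 12 11
f 12 9 13
f 12 13 11
f 13 9 14
f 13 14 11
f 14 9 15
f 14 15 11
f 15 9 16
f 15 16 11
f 16 9 17
f 16 17 11
f 17 9 18
f 17 18 11
f 18 9 19
f 18 19 11
f 19 9 20
f 19 20 11
f 20 9 10
f 20 10 11
f 22 21 24
f 22 24 23
f 24 21 25
f 24 25 23
f 25 21 26
f 25 26 23
f 26 21 27
f 26 27 23
f 27 21 28
f 27 28 23
f 28 21 29
f 28 29 23
f 29 21 30
f 29 30 23
f 30 21 31
f 30 31 23
f 31 21 22
f 31 22 23
f 33 35 32
f 36 33 32
f 32 35 34
f 34 36 32
f 33 39 35
f 37 33 36
f 37 39 33
f 35 39 34
f 38 36 34
f 34 39 38
f 38 37 36
f 39 37 38
f 40 77 56
f 77 51 80
f 56 80 45
f 77 80 56
f 40 56 52
f 56 45 57
f 52 57 41
f 56 57 52
f 40 52 61
f 52 41 62
f 61 62 47
f 52 62 61
f 40 61 73
f 61 47 76
f 73 76 50
f 61 76 73
f 40 73 77
f 73 50 81
f 77 81 51
f 73 81 77
f 41 57 68
f 57 45 71
f 68 71 49
f 57 71 68
f 45 80 58
f 80 51 79
f 58 79 44
f 80 79 58
f 51 81 78
f 81 50 74
f 78 74 42
f 81 74 78
f 50 76 75
f 76 47 63
f 75 63 46
f 76 63 75
f 47 62 67
f 62 41 64
f 67 64 48
f 62 64 67
f 43 69 55
f 69 49 70
f 55 70 44
f 69 70 55
f 43 55 53
f 55 44 54
f 53 54 42
f 55 54 53
f 43 53 60
f 53 42 59
f 60 59 46
f 53 59 60
f 43 60 65
f 60 46 66
f 65 66 48
f 60 66 65
f 43 65 69
f 65 48 72
f 69 72 49
f 65 72 69
f 44 70 58
f 70 49 71
f 58 71 45
f 70 71 58
f 42 54 78
f 54 44 79
f 78 79 51
f 54 79 78
f 46 59 75
f 59 42 74
f 75 74 50
f 59 74 75
f 48 66 67
f 66 46 63
f 67 63 47
f 66 63 67
f 49 72 68
f 72 48 64
f 68 64 41
f 72 64 68



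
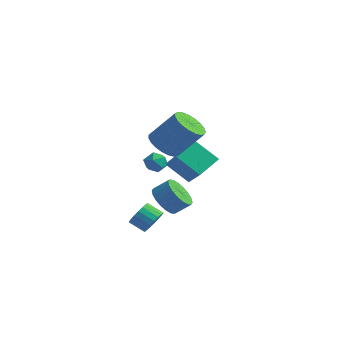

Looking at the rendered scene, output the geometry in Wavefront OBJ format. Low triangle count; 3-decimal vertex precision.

v 3.285 -2.477 -0.391
v 3.764 -2.071 -1.17
v 4.454 -1.577 -0.487
v 3.975 -1.983 0.291
v 3.453 -1.767 -1.075
v 4.144 -1.273 -0.392
v 3.108 -1.604 -0.845
v 3.799 -1.109 -0.162
v 2.799 -1.613 -0.526
v 3.49 -1.119 0.157
v 2.586 -1.794 -0.179
v 3.277 -1.3 0.504
v 2.511 -2.11 0.125
v 3.202 -1.616 0.808
v 2.589 -2.499 0.327
v 3.28 -2.004 1.01
v 2.806 -2.883 0.387
v 3.496 -2.389 1.07
v 3.116 -3.187 0.292
v 3.807 -2.693 0.975
v 3.461 -3.351 0.062
v 4.152 -2.856 0.745
v 3.77 -3.341 -0.257
v 4.461 -2.847 0.426
v 3.983 -3.16 -0.604
v 4.674 -2.666 0.079
v 4.058 -2.844 -0.908
v 4.749 -2.35 -0.225
v 3.98 -2.456 -1.11
v 4.671 -1.961 -0.427
v 0.406 2.07 0.437
v 0.589 3.516 1.19
v -1.063 2.937 -0.872
v -0.88 4.383 -0.119
v 1.72 2.517 -0.741
v 1.903 3.963 0.012
v 0.251 3.384 -2.05
v 0.434 4.83 -1.297
v 1.086 -0.648 -3.37
v 1.565 -0.877 -2.732
v 0.692 -1.142 -2.172
v 0.214 -0.912 -2.81
v 1.508 -0.544 -2.663
v 0.636 -0.808 -2.103
v 1.379 -0.229 -2.716
v 0.506 -0.493 -2.156
v 1.199 0.014 -2.882
v 0.326 -0.25 -2.323
v 0.999 0.143 -3.133
v 0.126 -0.121 -2.573
v 0.815 0.134 -3.424
v -0.058 -0.13 -2.865
v 0.677 -0.009 -3.707
v -0.196 -0.273 -3.147
v 0.61 -0.263 -3.931
v -0.262 -0.527 -3.371
v 0.626 -0.584 -4.057
v -0.247 -0.848 -3.498
v 0.721 -0.915 -4.066
v -0.152 -1.18 -3.506
v 0.88 -1.201 -3.953
v 0.007 -1.465 -3.394
v 1.074 -1.391 -3.74
v 0.201 -1.655 -3.181
v 1.27 -1.452 -3.463
v 0.397 -1.716 -2.903
v 1.435 -1.374 -3.17
v 0.562 -1.639 -2.61
v 1.539 -1.171 -2.911
v 0.666 -1.435 -2.351
v 1.683 -0.538 2.582
v 2.556 -0.77 2.048
v 3.771 -0.053 3.723
v 2.897 0.178 4.258
v 2.482 -0.357 1.926
v 3.696 0.359 3.601
v 2.269 0.024 1.917
v 3.484 0.74 3.592
v 1.955 0.308 2.023
v 3.17 1.024 3.699
v 1.594 0.446 2.226
v 2.808 1.162 3.902
v 1.248 0.413 2.491
v 2.463 1.129 4.166
v 0.977 0.216 2.771
v 2.192 0.933 4.447
v 0.829 -0.111 3.019
v 2.043 0.605 4.694
v 0.828 -0.512 3.191
v 2.042 0.204 4.867
v 0.974 -0.918 3.258
v 2.189 -0.202 4.934
v 1.244 -1.258 3.208
v 2.459 -0.542 4.884
v 1.589 -1.474 3.05
v 2.804 -0.757 4.726
v 1.95 -1.527 2.811
v 3.165 -0.811 4.487
v 2.266 -1.41 2.532
v 3.48 -0.694 4.208
v 2.48 -1.142 2.262
v 3.695 -0.426 3.938
v -1.781 2.405 -0.312
v -1.362 2.699 -0.884
v -0.858 1.621 -0.036
v -0.439 1.915 -0.608
v -0.586 2.337 0.016
v -1.156 2.821 -0.154
v -1.064 1.499 -0.766
v -1.634 1.983 -0.936
v -0.918 2.138 -1.164
v -0.622 2.656 -0.681
v -1.598 1.664 -0.239
v -1.302 2.182 0.244
f 2 1 5
f 2 5 3
f 3 5 6
f 3 6 4
f 5 1 7
f 5 7 6
f 6 7 8
f 6 8 4
f 7 1 9
f 7 9 8
f 8 9 10
f 8 10 4
f 9 1 11
f 9 11 10
f 10 11 12
f 10 12 4
f 11 1 13
f 11 13 12
f 12 13 14
f 12 14 4
f 13 1 15
f 13 15 14
f 14 15 16
f 14 16 4
f 15 1 17
f 15 17 16
f 16 17 18
f 16 18 4
f 17 1 19
f 17 19 18
f 18 19 20
f 18 20 4
f 19 1 21
f 19 21 20
f 20 21 22
f 20 22 4
f 21 1 23
f 21 23 22
f 22 23 24
f 22 24 4
f 23 1 25
f 23 25 24
f 24 25 26
f 24 26 4
f 25 1 27
f 25 27 26
f 26 27 28
f 26 28 4
f 27 1 29
f 27 29 28
f 28 29 30
f 28 30 4
f 29 1 2
f 29 2 30
f 30 2 3
f 30 3 4
f 32 34 31
f 35 32 31
f 31 34 33
f 33 35 31
f 32 38 34
f 36 32 35
f 36 38 32
f 34 38 33
f 37 35 33
f 33 38 37
f 37 36 35
f 38 36 37
f 40 39 43
f 40 43 41
f 41 43 44
f 41 44 42
f 43 39 45
f 43 45 44
f 44 45 46
f 44 46 42
f 45 39 47
f 45 47 46
f 46 47 48
f 46 48 42
f 47 39 49
f 47 49 48
f 48 49 50
f 48 50 42
f 49 39 51
f 49 51 50
f 50 51 52
f 50 52 42
f 51 39 53
f 51 53 52
f 52 53 54
f 52 54 42
f 53 39 55
f 53 55 54
f 54 55 56
f 54 56 42
f 55 39 57
f 55 57 56
f 56 57 58
f 56 58 42
f 57 39 59
f 57 59 58
f 58 59 60
f 58 60 42
f 59 39 61
f 59 61 60
f 60 61 62
f 60 62 42
f 61 39 63
f 61 63 62
f 62 63 64
f 62 64 42
f 63 39 65
f 63 65 64
f 64 65 66
f 64 66 42
f 65 39 67
f 65 67 66
f 66 67 68
f 66 68 42
f 67 39 69
f 67 69 68
f 68 69 70
f 68 70 42
f 69 39 40
f 69 40 70
f 70 40 41
f 70 41 42
f 72 71 75
f 72 75 73
f 73 75 76
f 73 76 74
f 75 71 77
f 75 77 76
f 76 77 78
f 76 78 74
f 77 71 79
f 77 79 78
f 78 79 80
f 78 80 74
f 79 71 81
f 79 81 80
f 80 81 82
f 80 82 74
f 81 71 83
f 81 83 82
f 82 83 84
f 82 84 74
f 83 71 85
f 83 85 84
f 84 85 86
f 84 86 74
f 85 71 87
f 85 87 86
f 86 87 88
f 86 88 74
f 87 71 89
f 87 89 88
f 88 89 90
f 88 90 74
f 89 71 91
f 89 91 90
f 90 91 92
f 90 92 74
f 91 71 93
f 91 93 92
f 92 93 94
f 92 94 74
f 93 71 95
f 93 95 94
f 94 95 96
f 94 96 74
f 95 71 97
f 95 97 96
f 96 97 98
f 96 98 74
f 97 71 99
f 97 99 98
f 98 99 100
f 98 100 74
f 99 71 101
f 99 101 100
f 100 101 102
f 100 102 74
f 101 71 72
f 101 72 102
f 102 72 73
f 102 73 74
f 103 114 108
f 103 108 104
f 103 104 110
f 103 110 113
f 103 113 114
f 104 108 112
f 108 114 107
f 114 113 105
f 113 110 109
f 110 104 111
f 106 112 107
f 106 107 105
f 106 105 109
f 106 109 111
f 106 111 112
f 107 112 108
f 105 107 114
f 109 105 113
f 111 109 110
f 112 111 104



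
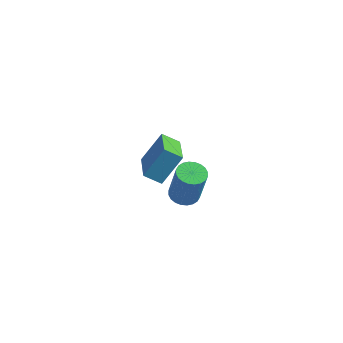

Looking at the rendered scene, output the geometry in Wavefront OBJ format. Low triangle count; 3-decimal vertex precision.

v 2.439 -2.286 2.55
v 3.057 -1.948 2.402
v 3.599 -2.096 4.321
v 2.981 -2.434 4.47
v 2.89 -1.732 2.465
v 3.432 -1.879 4.385
v 2.655 -1.599 2.542
v 3.197 -1.747 4.462
v 2.386 -1.572 2.62
v 2.928 -1.719 4.54
v 2.126 -1.653 2.687
v 2.668 -1.8 4.607
v 1.913 -1.83 2.734
v 2.455 -1.978 4.653
v 1.78 -2.077 2.752
v 2.323 -2.225 4.672
v 1.748 -2.356 2.74
v 2.29 -2.503 4.66
v 1.821 -2.624 2.699
v 2.363 -2.772 4.618
v 1.988 -2.841 2.635
v 2.53 -2.988 4.555
v 2.223 -2.973 2.558
v 2.765 -3.121 4.478
v 2.492 -3.001 2.48
v 3.034 -3.148 4.4
v 2.752 -2.92 2.413
v 3.294 -3.067 4.333
v 2.965 -2.742 2.367
v 3.507 -2.89 4.286
v 3.097 -2.495 2.348
v 3.64 -2.643 4.268
v 3.13 -2.217 2.36
v 3.672 -2.364 4.28
v -4.193 2.809 -2.188
v -3.697 3.829 -0.614
v -3.43 3.293 -2.742
v -2.934 4.313 -1.167
v -2.826 1.287 -1.633
v -2.33 2.307 -0.058
v -2.063 1.771 -2.186
v -1.567 2.791 -0.612
f 2 1 5
f 2 5 3
f 3 5 6
f 3 6 4
f 5 1 7
f 5 7 6
f 6 7 8
f 6 8 4
f 7 1 9
f 7 9 8
f 8 9 10
f 8 10 4
f 9 1 11
f 9 11 10
f 10 11 12
f 10 12 4
f 11 1 13
f 11 13 12
f 12 13 14
f 12 14 4
f 13 1 15
f 13 15 14
f 14 15 16
f 14 16 4
f 15 1 17
f 15 17 16
f 16 17 18
f 16 18 4
f 17 1 19
f 17 19 18
f 18 19 20
f 18 20 4
f 19 1 21
f 19 21 20
f 20 21 22
f 20 22 4
f 21 1 23
f 21 23 22
f 22 23 24
f 22 24 4
f 23 1 25
f 23 25 24
f 24 25 26
f 24 26 4
f 25 1 27
f 25 27 26
f 26 27 28
f 26 28 4
f 27 1 29
f 27 29 28
f 28 29 30
f 28 30 4
f 29 1 31
f 29 31 30
f 30 31 32
f 30 32 4
f 31 1 33
f 31 33 32
f 32 33 34
f 32 34 4
f 33 1 2
f 33 2 34
f 34 2 3
f 34 3 4
f 36 38 35
f 39 36 35
f 35 38 37
f 37 39 35
f 36 42 38
f 40 36 39
f 40 42 36
f 38 42 37
f 41 39 37
f 37 42 41
f 41 40 39
f 42 40 41



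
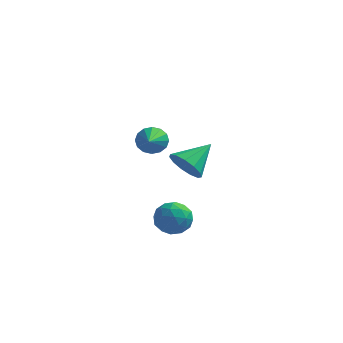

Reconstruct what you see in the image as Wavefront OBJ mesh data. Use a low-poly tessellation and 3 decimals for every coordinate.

v -0.503 -1.947 -2.7
v 0.223 -2.332 -2.924
v -1.123 -2.468 -3.816
v -0.397 -2.853 -4.04
v -0.825 -3.118 -3.353
v -0.442 -2.796 -2.663
v -0.458 -2.004 -4.077
v -0.075 -1.682 -3.387
v 0.251 -2.367 -3.775
v 0.024 -3.055 -3.327
v -0.924 -1.745 -3.413
v -1.151 -2.433 -2.965
v -0.086 -2.094 -2.714
v -0.814 -2.706 -4.026
v -1.066 -2.862 -3.622
v -0.639 -3.088 -3.753
v -0.476 -2.367 -2.561
v -0.05 -2.593 -2.693
v -0.665 -3.055 -2.944
v -0.85 -2.207 -4.047
v -0.424 -2.433 -4.179
v -0.261 -1.712 -2.987
v 0.166 -1.938 -3.118
v -0.235 -1.745 -3.796
v 0.357 -2.34 -3.346
v -0.007 -2.647 -4.002
v -0.043 -2.148 -4.023
v 0.182 -1.959 -3.618
v 0.224 -2.745 -3.083
v -0.14 -3.051 -3.739
v -0.392 -3.207 -3.335
v -0.166 -3.018 -2.93
v 0.241 -2.766 -3.583
v -0.76 -1.749 -3.001
v -1.124 -2.055 -3.657
v -0.734 -1.782 -3.81
v -0.508 -1.593 -3.405
v -0.893 -2.153 -2.738
v -1.257 -2.46 -3.394
v -1.082 -2.841 -3.122
v -0.857 -2.652 -2.717
v -1.141 -2.034 -3.157
v -1.192 1.085 -2.236
v -0.404 0.677 -2.309
v -0.488 2.295 -1.384
v -0.444 0.98 -2.707
v -0.721 1.317 -2.955
v -1.148 1.579 -2.975
v -1.589 1.685 -2.761
v -1.904 1.6 -2.38
v -1.993 1.351 -1.953
v -1.828 1.018 -1.617
v -1.461 0.706 -1.477
v -1.009 0.514 -1.578
v -0.615 0.504 -1.889
v -1.104 -2.992 1.156
v -0.718 -3.118 0.637
v -0.696 -4.408 1.804
v -0.516 -2.957 0.86
v -0.471 -2.806 1.163
v -0.596 -2.704 1.465
v -0.858 -2.68 1.683
v -1.185 -2.739 1.761
v -1.491 -2.866 1.676
v -1.693 -3.026 1.453
v -1.738 -3.178 1.149
v -1.612 -3.279 0.848
v -1.351 -3.304 0.63
v -1.023 -3.245 0.552
f 1 38 17
f 38 12 41
f 17 41 6
f 38 41 17
f 1 17 13
f 17 6 18
f 13 18 2
f 17 18 13
f 1 13 22
f 13 2 23
f 22 23 8
f 13 23 22
f 1 22 34
f 22 8 37
f 34 37 11
f 22 37 34
f 1 34 38
f 34 11 42
f 38 42 12
f 34 42 38
f 2 18 29
f 18 6 32
f 29 32 10
f 18 32 29
f 6 41 19
f 41 12 40
f 19 40 5
f 41 40 19
f 12 42 39
f 42 11 35
f 39 35 3
f 42 35 39
f 11 37 36
f 37 8 24
f 36 24 7
f 37 24 36
f 8 23 28
f 23 2 25
f 28 25 9
f 23 25 28
f 4 30 16
f 30 10 31
f 16 31 5
f 30 31 16
f 4 16 14
f 16 5 15
f 14 15 3
f 16 15 14
f 4 14 21
f 14 3 20
f 21 20 7
f 14 20 21
f 4 21 26
f 21 7 27
f 26 27 9
f 21 27 26
f 4 26 30
f 26 9 33
f 30 33 10
f 26 33 30
f 5 31 19
f 31 10 32
f 19 32 6
f 31 32 19
f 3 15 39
f 15 5 40
f 39 40 12
f 15 40 39
f 7 20 36
f 20 3 35
f 36 35 11
f 20 35 36
f 9 27 28
f 27 7 24
f 28 24 8
f 27 24 28
f 10 33 29
f 33 9 25
f 29 25 2
f 33 25 29
f 44 43 46
f 44 46 45
f 46 43 47
f 46 47 45
f 47 43 48
f 47 48 45
f 48 43 49
f 48 49 45
f 49 43 50
f 49 50 45
f 50 43 51
f 50 51 45
f 51 43 52
f 51 52 45
f 52 43 53
f 52 53 45
f 53 43 54
f 53 54 45
f 54 43 55
f 54 55 45
f 55 43 44
f 55 44 45
f 57 56 59
f 57 59 58
f 59 56 60
f 59 60 58
f 60 56 61
f 60 61 58
f 61 56 62
f 61 62 58
f 62 56 63
f 62 63 58
f 63 56 64
f 63 64 58
f 64 56 65
f 64 65 58
f 65 56 66
f 65 66 58
f 66 56 67
f 66 67 58
f 67 56 68
f 67 68 58
f 68 56 69
f 68 69 58
f 69 56 57
f 69 57 58



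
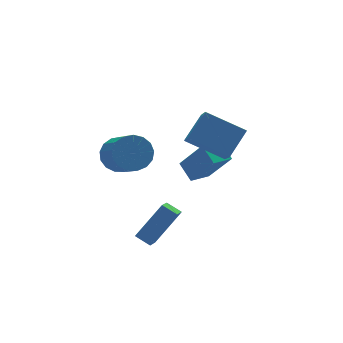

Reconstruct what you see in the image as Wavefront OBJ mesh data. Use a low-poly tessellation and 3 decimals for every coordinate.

v 0.103 -0.416 2.121
v 1.296 0.065 3.171
v 0.726 0.983 0.773
v 1.918 1.464 1.824
v 1.442 -1.844 1.256
v 2.634 -1.363 2.307
v 2.064 -0.445 -0.091
v 3.257 0.036 0.959
v -1.635 -0.448 -4.557
v -2.372 -1.306 -3.801
v -2.046 0.218 -4.201
v -2.783 -0.64 -3.446
v -0.177 -0.36 -3.034
v -0.914 -1.218 -2.279
v -0.588 0.306 -2.679
v -1.325 -0.552 -1.923
v -1.717 2.653 -0.39
v -0.75 2.422 -0.501
v -0.996 0.737 0.859
v -1.963 0.967 0.97
v -0.754 2.723 -0.129
v -1 1.038 1.232
v -0.979 3.008 0.184
v -1.225 1.322 1.544
v -1.373 3.212 0.364
v -1.619 1.526 1.725
v -1.845 3.287 0.372
v -2.091 1.601 1.733
v -2.289 3.217 0.206
v -2.534 1.531 1.566
v -2.601 3.018 -0.097
v -2.847 1.332 1.263
v -2.711 2.735 -0.468
v -2.957 1.05 0.893
v -2.593 2.434 -0.82
v -2.839 0.748 0.54
v -2.274 2.182 -1.074
v -2.52 0.497 0.286
v -1.828 2.039 -1.171
v -2.074 0.353 0.189
v -1.357 2.036 -1.09
v -1.603 0.35 0.271
v -0.968 2.174 -0.848
v -1.214 0.489 0.513
v 1.557 -0.307 -0.281
v 1.509 0.665 0.313
v 0.943 0.718 -2.008
v 0.895 1.69 -1.414
v 2.665 -0.09 -0.546
v 2.617 0.882 0.048
v 2.051 0.935 -2.273
v 2.003 1.907 -1.679
f 2 4 1
f 5 2 1
f 1 4 3
f 3 5 1
f 2 8 4
f 6 2 5
f 6 8 2
f 4 8 3
f 7 5 3
f 3 8 7
f 7 6 5
f 8 6 7
f 10 12 9
f 13 10 9
f 9 12 11
f 11 13 9
f 10 16 12
f 14 10 13
f 14 16 10
f 12 16 11
f 15 13 11
f 11 16 15
f 15 14 13
f 16 14 15
f 18 17 21
f 18 21 19
f 19 21 22
f 19 22 20
f 21 17 23
f 21 23 22
f 22 23 24
f 22 24 20
f 23 17 25
f 23 25 24
f 24 25 26
f 24 26 20
f 25 17 27
f 25 27 26
f 26 27 28
f 26 28 20
f 27 17 29
f 27 29 28
f 28 29 30
f 28 30 20
f 29 17 31
f 29 31 30
f 30 31 32
f 30 32 20
f 31 17 33
f 31 33 32
f 32 33 34
f 32 34 20
f 33 17 35
f 33 35 34
f 34 35 36
f 34 36 20
f 35 17 37
f 35 37 36
f 36 37 38
f 36 38 20
f 37 17 39
f 37 39 38
f 38 39 40
f 38 40 20
f 39 17 41
f 39 41 40
f 40 41 42
f 40 42 20
f 41 17 43
f 41 43 42
f 42 43 44
f 42 44 20
f 43 17 18
f 43 18 44
f 44 18 19
f 44 19 20
f 46 48 45
f 49 46 45
f 45 48 47
f 47 49 45
f 46 52 48
f 50 46 49
f 50 52 46
f 48 52 47
f 51 49 47
f 47 52 51
f 51 50 49
f 52 50 51

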